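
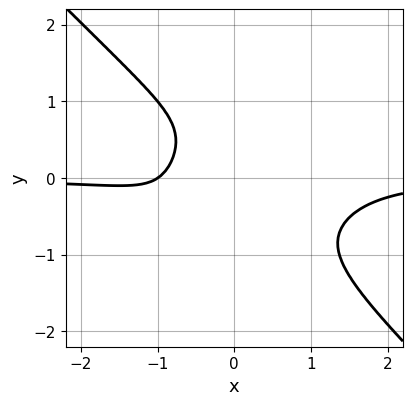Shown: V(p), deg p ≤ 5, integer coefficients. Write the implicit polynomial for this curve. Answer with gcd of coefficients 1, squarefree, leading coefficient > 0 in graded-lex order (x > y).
3*x^3*y + 3*y^4 + 2*x + 2

First, degree: no degree-3 curve has this shape, so deg p = 4.
Next, checking where it meets the axes: the curve avoids every integer y-axis point in the box; it crosses the x-axis at the gridline x = -1.
Finally, together with the visible shape, these determine p as stated.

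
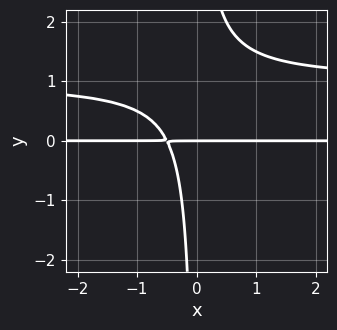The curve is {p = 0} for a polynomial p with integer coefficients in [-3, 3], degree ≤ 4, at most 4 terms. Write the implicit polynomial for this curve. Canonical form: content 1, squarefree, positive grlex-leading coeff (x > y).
deg p = 3. A generic line meets the curve in up to 3 points.
Observable constraints: the visible x-axis segment lies entirely on the curve; it meets the y-axis at y = 0 (among the integer gridlines).
Together with the visible shape, these determine p as stated.

2*x*y^2 - 2*x*y - y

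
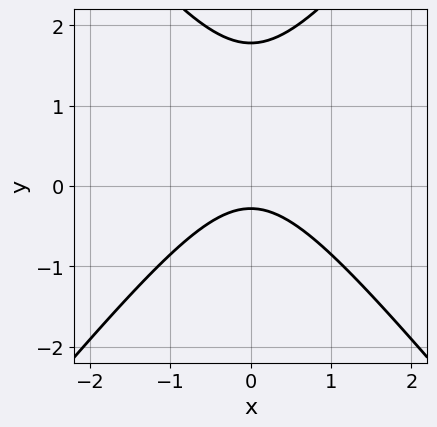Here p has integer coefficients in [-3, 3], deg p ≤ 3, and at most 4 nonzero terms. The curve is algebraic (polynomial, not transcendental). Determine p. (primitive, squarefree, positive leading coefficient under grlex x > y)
3*x^2 - 2*y^2 + 3*y + 1

First, the degree is 2 — the shape is more complex than any degree-1 curve.
Then, symmetries: it's symmetric under x → −x, forcing even powers of x.
Then, checking where it meets the axes: it misses every integer gridline on the x-axis.
Finally, fitting integer coefficients to these (and the overall shape) gives p.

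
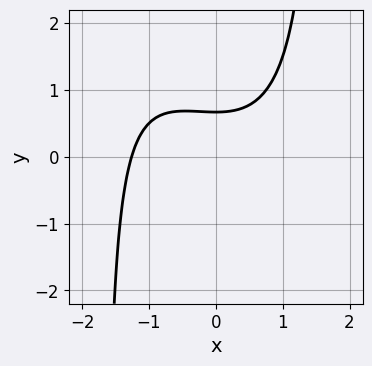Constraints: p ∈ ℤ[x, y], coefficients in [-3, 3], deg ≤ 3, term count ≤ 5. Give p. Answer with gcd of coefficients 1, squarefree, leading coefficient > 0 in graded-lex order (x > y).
x^3 + x^2*y - 3*y + 2

1. deg p = 3.
2. The integer polynomial consistent with all of this is the stated p.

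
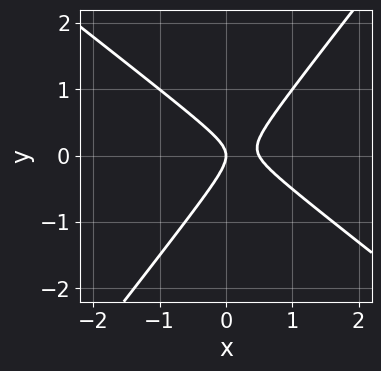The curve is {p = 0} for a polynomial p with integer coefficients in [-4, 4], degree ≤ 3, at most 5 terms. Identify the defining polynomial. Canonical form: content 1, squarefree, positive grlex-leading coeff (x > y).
First, deg p = 2.
Then, reading off the gridlines: it crosses the x-axis at the gridline x = 0; one y-axis crossing is at y = 0.
Finally, solving for integer coefficients yields p as stated.

2*x^2 + x*y - 2*y^2 - x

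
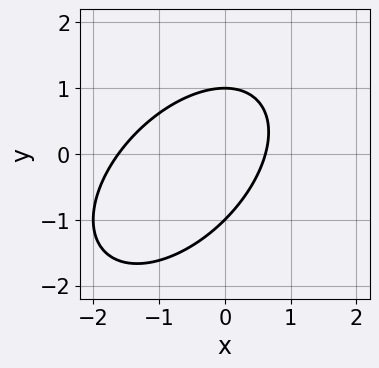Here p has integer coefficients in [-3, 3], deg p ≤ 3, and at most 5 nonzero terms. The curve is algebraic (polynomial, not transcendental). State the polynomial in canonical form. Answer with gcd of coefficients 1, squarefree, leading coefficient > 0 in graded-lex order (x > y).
x^2 - x*y + y^2 + x - 1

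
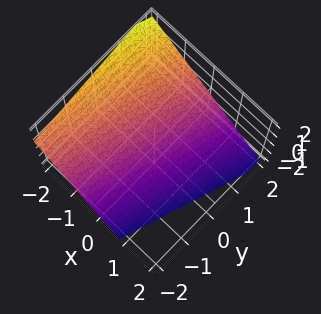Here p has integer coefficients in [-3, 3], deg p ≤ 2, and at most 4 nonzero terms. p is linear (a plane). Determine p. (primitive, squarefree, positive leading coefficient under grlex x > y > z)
(a) Degree: the surface is flat (a plane), so deg p = 1.
(b) Checking where it meets the axes: one y-axis crossing is at y = 2.
(c) Fitting integer coefficients to these (and the overall shape) gives p.

3*x - y + 3*z + 2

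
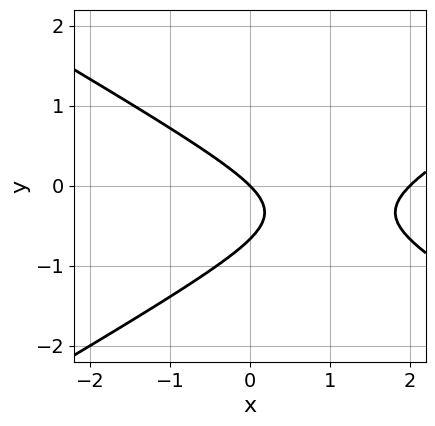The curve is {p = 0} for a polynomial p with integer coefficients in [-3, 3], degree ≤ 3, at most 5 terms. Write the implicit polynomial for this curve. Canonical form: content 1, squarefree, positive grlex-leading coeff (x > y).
Degree: no degree-1 curve has this shape, so deg p = 2.
From the visible intercepts: the x-axis gridline crossings are at x ∈ {0, 2}; one y-axis crossing is at y = 0.
Assembling these constraints gives the stated polynomial.

x^2 - 3*y^2 - 2*x - 2*y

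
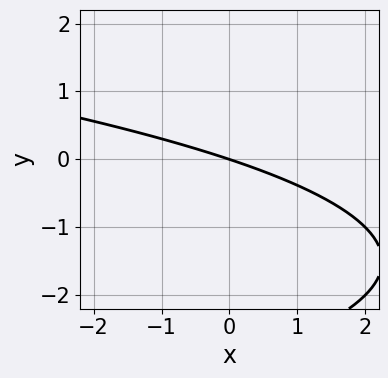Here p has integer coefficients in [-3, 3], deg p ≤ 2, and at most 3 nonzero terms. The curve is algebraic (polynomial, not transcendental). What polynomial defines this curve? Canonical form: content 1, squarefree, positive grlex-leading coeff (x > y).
(a) Degree: no degree-1 curve has this shape, so deg p = 2.
(b) Against the integer gridlines: one y-axis crossing is at y = 0; one x-axis crossing is at x = 0.
(c) Fitting integer coefficients to these (and the overall shape) gives p.

y^2 + x + 3*y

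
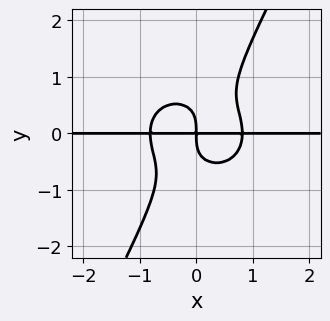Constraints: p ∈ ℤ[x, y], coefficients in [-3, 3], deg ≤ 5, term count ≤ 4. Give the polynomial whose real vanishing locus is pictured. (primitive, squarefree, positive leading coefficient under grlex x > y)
First, degree: the shape is more complex than any degree-3 curve, so deg p = 4.
Then, checking where it meets the axes: the visible x-axis segment lies entirely on the curve.
Finally, matching integer coefficients to the picture gives p.

3*x^3*y + 3*x*y^3 - 2*y^4 - 2*x*y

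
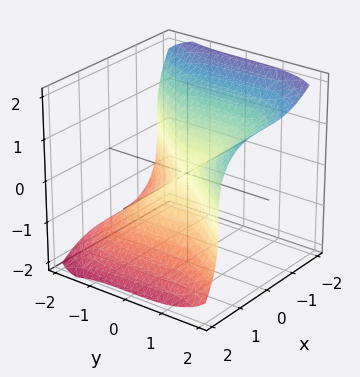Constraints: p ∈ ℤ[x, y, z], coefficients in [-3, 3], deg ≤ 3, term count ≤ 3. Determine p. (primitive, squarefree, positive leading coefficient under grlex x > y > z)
2*x^3 - y^3 + 2*z^3

(a) deg p = 3. The shape is more complex than any degree-2 surface.
(b) Checking where it meets the axes: one x-axis crossing is at x = 0; it meets the y-axis at y = 0 (among the integer gridlines); one z-axis crossing is at z = 0.
(c) Together with the visible shape, these determine p as stated.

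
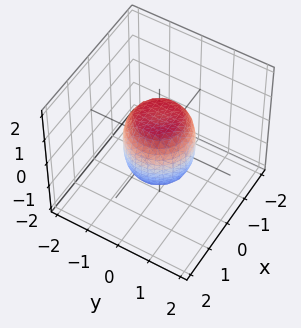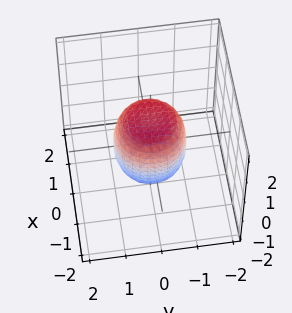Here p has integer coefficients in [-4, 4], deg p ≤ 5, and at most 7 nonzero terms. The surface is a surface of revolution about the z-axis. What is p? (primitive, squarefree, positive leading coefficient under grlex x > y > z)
1. Degree: no degree-3 surface has this shape, so deg p = 4.
2. By symmetry, the surface is invariant under rotation about z: p = q(x² + y², z).
3. Checking where it meets the axes: the x-axis gridline crossings are at x ∈ {-1, 1}; among the integer gridlines, it crosses the y-axis at y ∈ {-1, 1}; a circular section at z = 1 has radius between 0 and 1.
4. These observations pin down the coefficients. Check: (0, 0, 1) on the z-axis lies on the surface, and p(0, 0, 1) = 0. ✓

2*x^4 + 4*x^2*y^2 + 2*y^4 - x^2 - y^2 + z^2 - 1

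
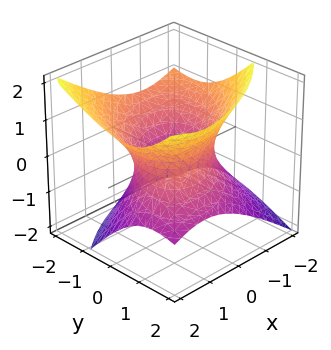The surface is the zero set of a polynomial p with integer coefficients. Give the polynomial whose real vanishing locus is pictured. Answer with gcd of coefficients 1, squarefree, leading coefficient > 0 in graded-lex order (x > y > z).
1. deg p = 2. A generic line meets the surface in up to 2 points.
2. Against the integer gridlines: the surface avoids every integer z-axis point in the box.
3. Matching integer coefficients to the picture gives p.

2*x^2 - 2*x*y + 2*y^2 + 2*y*z - 3*z^2 - 3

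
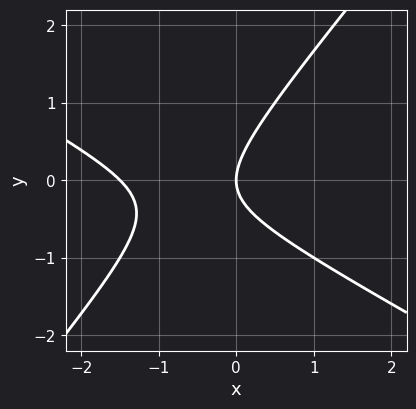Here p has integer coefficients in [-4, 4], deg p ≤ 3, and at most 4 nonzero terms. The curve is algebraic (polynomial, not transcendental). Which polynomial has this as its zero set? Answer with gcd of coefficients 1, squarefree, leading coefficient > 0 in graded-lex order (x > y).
2*x^2 + 2*x*y - 3*y^2 + 3*x

First, the degree is 2 — the shape is more complex than any degree-1 curve.
Next, reading off the gridlines: one x-axis crossing is at x = 0; one y-axis crossing is at y = 0.
Finally, the integer polynomial consistent with all of this is the stated p.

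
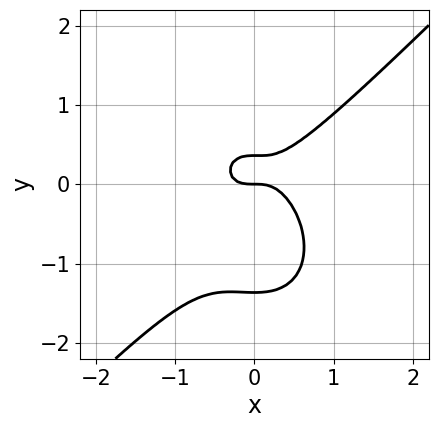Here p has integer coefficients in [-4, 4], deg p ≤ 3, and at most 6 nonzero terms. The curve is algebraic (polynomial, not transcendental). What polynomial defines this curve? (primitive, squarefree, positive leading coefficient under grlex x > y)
(a) deg p = 3.
(b) From the axis intercepts and sections: one y-axis crossing is at y = 0; it crosses the x-axis at the gridline x = 0.
(c) Solving for integer coefficients yields p as stated.

3*x^3 - x^2*y - 2*y^3 - 2*y^2 + y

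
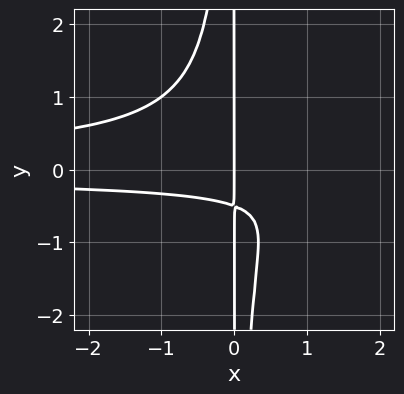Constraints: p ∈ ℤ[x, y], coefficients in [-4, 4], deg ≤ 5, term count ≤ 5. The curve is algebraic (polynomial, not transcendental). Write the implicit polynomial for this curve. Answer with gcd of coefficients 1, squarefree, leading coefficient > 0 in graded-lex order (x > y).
3*x^2*y^2 + 2*x*y + x

1. The degree is 4 — a generic line meets the curve in up to 4 points.
2. Observable constraints: every point of the y-axis in the box is on the curve; it meets the x-axis at x = 0 (among the integer gridlines).
3. Putting this together gives p.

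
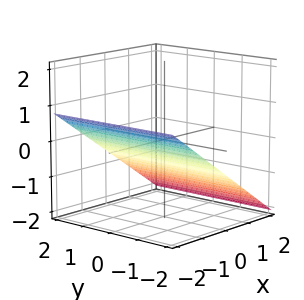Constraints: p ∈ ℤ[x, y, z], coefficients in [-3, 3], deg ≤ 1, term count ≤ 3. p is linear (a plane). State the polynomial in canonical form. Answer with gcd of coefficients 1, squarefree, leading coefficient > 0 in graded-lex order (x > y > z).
1. Degree: the surface is flat (a plane), so deg p = 1.
2. Reading off the gridlines: one x-axis crossing is at x = -1; the surface avoids every integer y-axis point in the box.
3. Solving for integer coefficients yields p as stated.

2*x + 3*z + 2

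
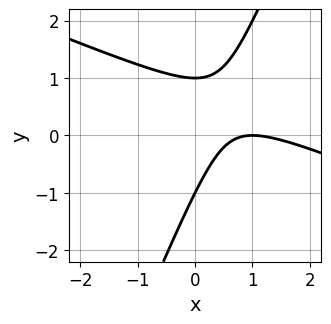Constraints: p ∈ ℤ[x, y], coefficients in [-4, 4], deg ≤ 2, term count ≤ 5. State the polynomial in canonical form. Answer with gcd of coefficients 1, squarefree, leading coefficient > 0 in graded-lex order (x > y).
x^2 + 2*x*y - y^2 - 2*x + 1

First, degree: the shape is more complex than any degree-1 curve, so deg p = 2.
Next, against the integer gridlines: among the integer gridlines, it crosses the y-axis at y ∈ {-1, 1}; it crosses the x-axis at the gridline x = 1.
Finally, solving for integer coefficients yields p as stated.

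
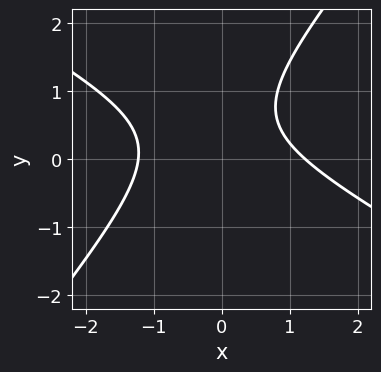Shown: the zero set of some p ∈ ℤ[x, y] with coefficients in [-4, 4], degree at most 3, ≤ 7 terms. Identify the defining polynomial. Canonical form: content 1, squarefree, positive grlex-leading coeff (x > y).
First, the degree is 2 — no degree-1 curve has this shape.
Next, from the axis intercepts and sections: it misses every integer gridline on the y-axis.
Finally, matching integer coefficients to the picture gives p.

2*x^2 + 2*x*y - 3*y^2 + 3*y - 3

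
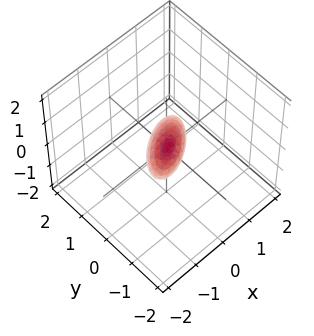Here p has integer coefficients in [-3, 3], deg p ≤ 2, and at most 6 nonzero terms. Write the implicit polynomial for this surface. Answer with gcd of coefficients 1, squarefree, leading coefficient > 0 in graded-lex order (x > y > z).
deg p = 2. A generic line meets the surface in up to 2 points.
The integer polynomial consistent with all of this is the stated p.

2*x^2 - 3*x*y + 3*y^2 + 2*y*z + 2*z^2 - 1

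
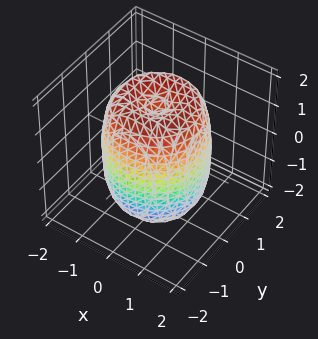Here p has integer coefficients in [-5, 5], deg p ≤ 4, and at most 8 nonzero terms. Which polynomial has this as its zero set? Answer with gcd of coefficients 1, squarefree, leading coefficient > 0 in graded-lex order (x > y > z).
2*x^4 + 4*x^2*y^2 + 2*y^4 - 3*x^2 - 3*y^2 + z^2 - 2

1. Degree: the shape is more complex than any degree-3 surface, so deg p = 4.
2. Symmetry: the z-axis is an axis of rotation, so x and y enter only as x² + y².
3. From the axis intercepts and sections: a circular section at z = -1 has radius between 1 and 2.
4. Putting this together gives p.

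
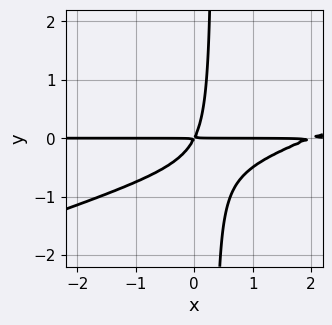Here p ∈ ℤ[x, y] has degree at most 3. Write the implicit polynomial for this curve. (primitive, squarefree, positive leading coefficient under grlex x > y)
x^2*y - 3*x*y^2 - 2*x*y + y^2

First, the degree is 3 — no degree-2 curve has this shape.
Then, reading off the gridlines: the visible x-axis segment lies entirely on the curve.
Finally, matching integer coefficients to the picture gives p.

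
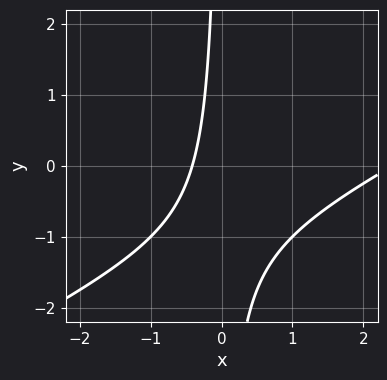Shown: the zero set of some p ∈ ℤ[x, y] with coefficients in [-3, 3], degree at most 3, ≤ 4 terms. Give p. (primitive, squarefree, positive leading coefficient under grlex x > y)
x^2 - 2*x*y - 2*x - 1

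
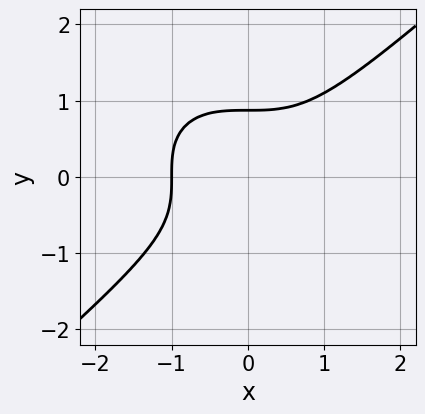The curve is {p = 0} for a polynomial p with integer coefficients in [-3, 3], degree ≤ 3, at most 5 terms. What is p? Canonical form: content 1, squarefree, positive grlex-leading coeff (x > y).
2*x^3 - 3*y^3 + 2

The degree is 3 — no degree-2 curve has this shape.
Reading off the gridlines: one x-axis crossing is at x = -1.
Fitting integer coefficients to these (and the overall shape) gives p.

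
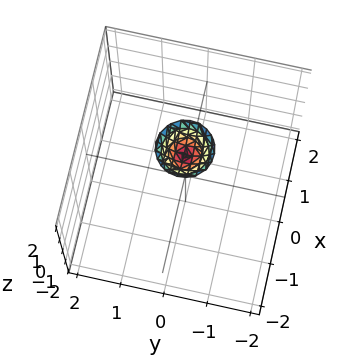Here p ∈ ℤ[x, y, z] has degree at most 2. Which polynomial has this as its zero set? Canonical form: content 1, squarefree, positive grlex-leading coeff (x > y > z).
3*x^2 + 3*y^2 - 2*z + 3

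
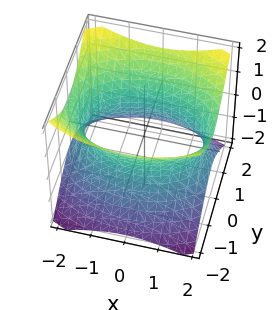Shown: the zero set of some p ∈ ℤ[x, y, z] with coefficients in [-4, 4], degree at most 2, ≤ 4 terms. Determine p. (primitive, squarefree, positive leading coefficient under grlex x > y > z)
x^2 + 2*y^2 - 2*z^2 - 3

First, the degree is 2 — an hourglass — one-sheet hyperboloid; a quadric.
Next, symmetries: the x ↦ −x reflection is a symmetry, so x appears only in even powers; it's symmetric under z → −z, forcing even powers of z; the y ↦ −y reflection is a symmetry, so y appears only in even powers.
Then, checking where it meets the axes: no z-intercept at any integer in the box.
Finally, matching integer coefficients to the picture gives p.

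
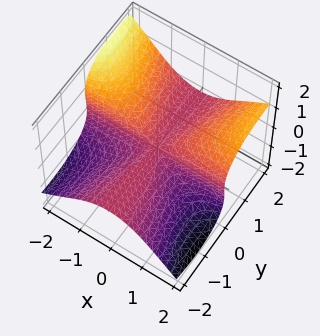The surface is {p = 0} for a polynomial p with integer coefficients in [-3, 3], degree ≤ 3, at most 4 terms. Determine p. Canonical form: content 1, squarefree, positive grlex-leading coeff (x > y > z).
1. Degree: the shape is more complex than any degree-2 surface, so deg p = 3.
2. Checking where it meets the axes: every point of the y-axis in the box is on the surface; every point of the x-axis in the box is on the surface; one z-axis crossing is at z = 0.
3. Putting this together gives p.

2*x^2*y - x*z^2 - 2*y^2*z - 2*z^3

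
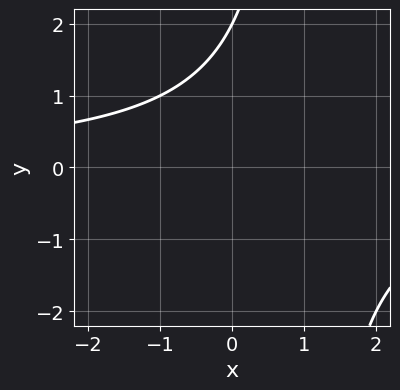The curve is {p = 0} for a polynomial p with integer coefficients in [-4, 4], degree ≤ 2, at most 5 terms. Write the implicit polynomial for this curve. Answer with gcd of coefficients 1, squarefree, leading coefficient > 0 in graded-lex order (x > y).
x*y - y + 2

First, the degree is 2 — no degree-1 curve has this shape.
Next, against the integer gridlines: no x-intercept at any integer in the box; it crosses the y-axis at the gridline y = 2.
Finally, matching integer coefficients to the picture gives p.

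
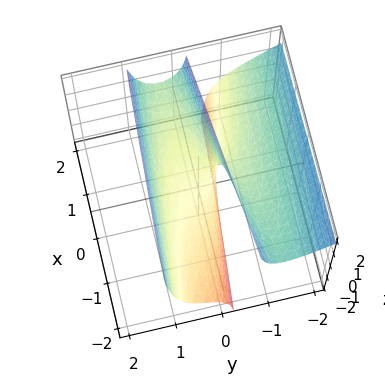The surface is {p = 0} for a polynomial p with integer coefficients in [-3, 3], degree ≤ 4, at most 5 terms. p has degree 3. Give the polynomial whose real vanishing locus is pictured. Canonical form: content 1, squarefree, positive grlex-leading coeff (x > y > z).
3*y^3 + 3*y^2*z - 3*y*z + x - 2*z

1. deg p = 3. No degree-2 surface has this shape.
2. Observable constraints: it crosses the y-axis at the gridline y = 0; one x-axis crossing is at x = 0; one z-axis crossing is at z = 0.
3. Putting this together gives p.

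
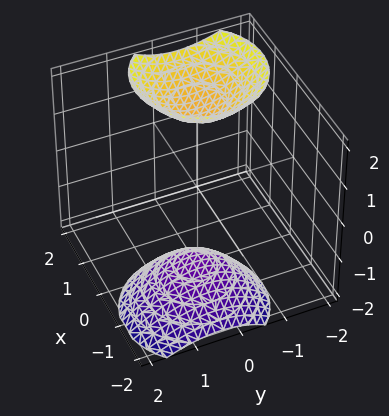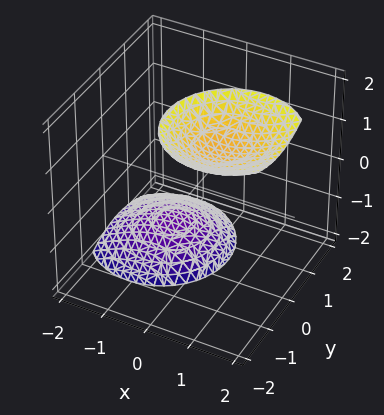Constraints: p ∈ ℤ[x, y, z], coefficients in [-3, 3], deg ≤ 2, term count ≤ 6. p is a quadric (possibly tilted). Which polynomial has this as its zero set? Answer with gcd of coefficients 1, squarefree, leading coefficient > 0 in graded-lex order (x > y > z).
2*x^2 - 2*x*z + 2*y^2 + y*z - z^2 + 3

(a) There are 2 components. Treating them together as one polynomial.
(b) deg p = 2. No degree-1 surface has this shape.
(c) Checking where it meets the axes: it misses every integer gridline on the x-axis; no y-intercept at any integer in the box.
(d) Fitting integer coefficients to these (and the overall shape) gives p.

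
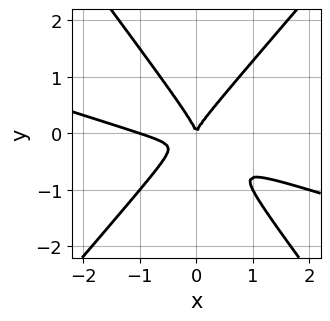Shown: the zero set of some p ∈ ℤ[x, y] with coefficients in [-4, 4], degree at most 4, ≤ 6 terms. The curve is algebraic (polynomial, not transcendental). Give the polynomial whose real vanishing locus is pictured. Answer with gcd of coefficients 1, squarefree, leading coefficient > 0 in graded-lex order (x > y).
x^3 + 3*x^2*y - x*y^2 - 2*y^3 + x^2

The degree is 3 — a generic line meets the curve in up to 3 points.
From the axis intercepts and sections: it crosses the y-axis at the gridline y = 0; the x-axis gridline crossings are at x ∈ {-1, 0}.
Together with the visible shape, these determine p as stated.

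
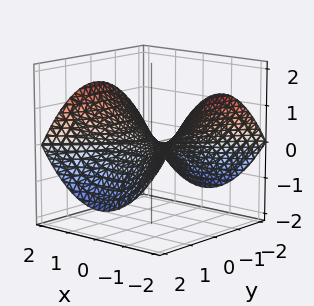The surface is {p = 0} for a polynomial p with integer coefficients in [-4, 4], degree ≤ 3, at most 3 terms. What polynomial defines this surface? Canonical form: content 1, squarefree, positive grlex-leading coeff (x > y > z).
Degree: a saddle surface; a quadric, so deg p = 2.
Symmetries: it's symmetric under y → −y, forcing even powers of y; it's symmetric under x → −x, forcing even powers of x.
From the axis intercepts and sections: it crosses the x-axis at the gridline x = 0; it meets the z-axis at z = 0 (among the integer gridlines); it crosses the y-axis at the gridline y = 0.
These observations pin down the coefficients.

x^2 - y^2 - 3*z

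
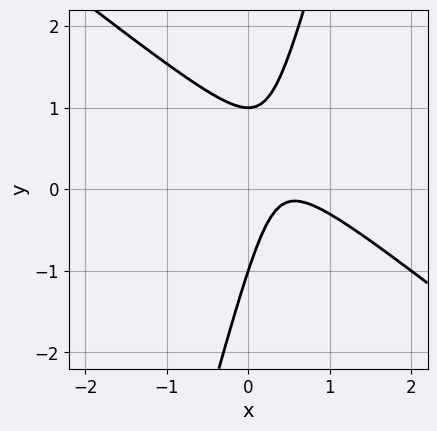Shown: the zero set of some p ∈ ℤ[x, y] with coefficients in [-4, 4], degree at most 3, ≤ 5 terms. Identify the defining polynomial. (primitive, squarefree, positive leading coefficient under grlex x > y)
3*x^2 + 3*x*y - y^2 - 3*x + 1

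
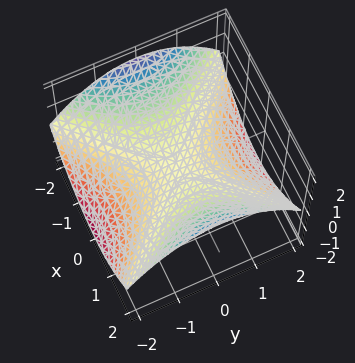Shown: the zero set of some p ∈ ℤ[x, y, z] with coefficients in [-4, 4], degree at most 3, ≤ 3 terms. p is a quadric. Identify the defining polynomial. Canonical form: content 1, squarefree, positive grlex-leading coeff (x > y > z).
(a) Degree: a hyperbolic paraboloid; a quadric, so deg p = 2.
(b) Symmetries: it's symmetric under x → −x, forcing even powers of x; the y ↦ −y reflection is a symmetry, so y appears only in even powers.
(c) Checking where it meets the axes: it crosses the y-axis at the gridline y = 0; it crosses the x-axis at the gridline x = 0.
(d) Assembling these constraints gives the stated polynomial.

x^2 - y^2 - 3*z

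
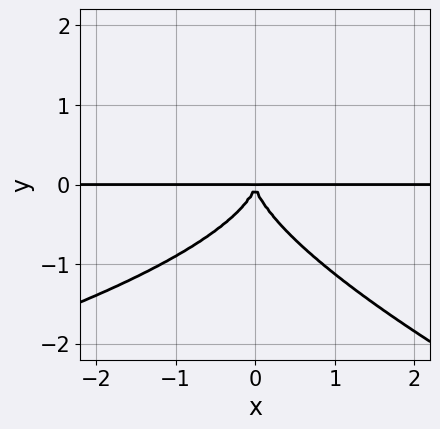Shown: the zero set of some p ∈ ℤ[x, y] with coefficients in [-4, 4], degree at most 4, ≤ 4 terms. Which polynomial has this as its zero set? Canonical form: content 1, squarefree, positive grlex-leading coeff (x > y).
First, degree: a generic line meets the curve in up to 4 points, so deg p = 4.
Next, observable constraints: the visible x-axis segment lies entirely on the curve.
Finally, the integer polynomial consistent with all of this is the stated p.

x*y^3 + 3*y^4 + 3*x^2*y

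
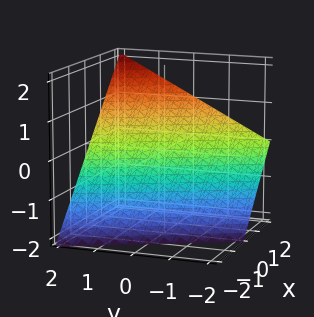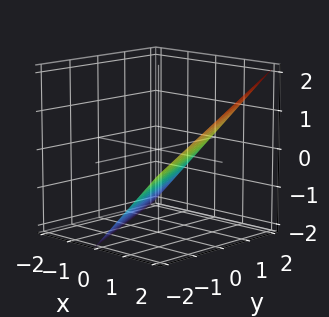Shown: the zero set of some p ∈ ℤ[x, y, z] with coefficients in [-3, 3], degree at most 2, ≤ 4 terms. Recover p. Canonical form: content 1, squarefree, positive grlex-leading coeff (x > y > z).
2*x + y - 2*z - 2

The degree is 1 — every cross-section is a straight line — this is a plane.
From the axis intercepts and sections: it crosses the y-axis at the gridline y = 2; one x-axis crossing is at x = 1; one z-axis crossing is at z = -1.
These observations pin down the coefficients.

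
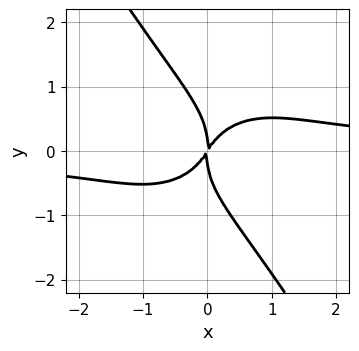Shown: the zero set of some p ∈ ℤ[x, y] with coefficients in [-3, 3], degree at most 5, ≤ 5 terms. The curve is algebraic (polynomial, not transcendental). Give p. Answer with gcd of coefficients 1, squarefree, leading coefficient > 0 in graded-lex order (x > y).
1. The degree is 4 — no degree-3 curve has this shape.
2. From the visible intercepts: it meets the x-axis at x = 0 (among the integer gridlines); it crosses the y-axis at the gridline y = 0.
3. Together with the visible shape, these determine p as stated.

3*x^3*y + 2*x*y^3 + 2*y^4 - 3*x^2 + 2*x*y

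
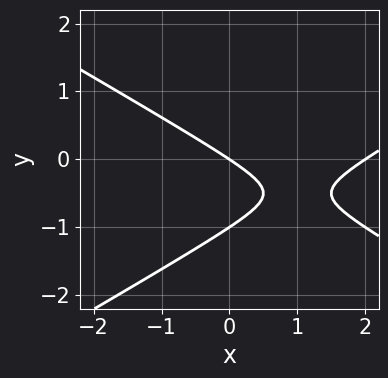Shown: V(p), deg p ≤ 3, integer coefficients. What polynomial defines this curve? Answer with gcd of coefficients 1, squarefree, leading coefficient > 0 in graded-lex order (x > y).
1. The degree is 2 — a generic line meets the curve in up to 2 points.
2. Checking where it meets the axes: among the integer gridlines, it crosses the x-axis at x ∈ {0, 2}; among the integer gridlines, it crosses the y-axis at y ∈ {-1, 0}.
3. Assembling these constraints gives the stated polynomial.

x^2 - 3*y^2 - 2*x - 3*y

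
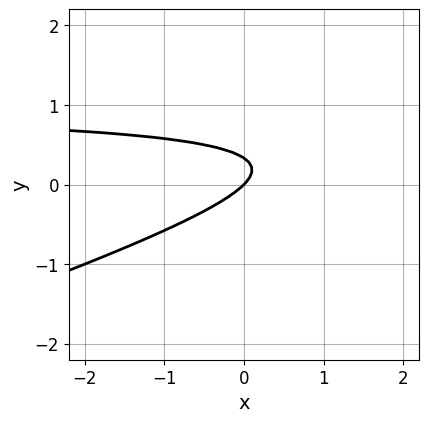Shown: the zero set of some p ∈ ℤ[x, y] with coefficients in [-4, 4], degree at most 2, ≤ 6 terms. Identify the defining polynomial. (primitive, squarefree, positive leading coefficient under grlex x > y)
x*y - 3*y^2 - x + y

1. Degree: no degree-1 curve has this shape, so deg p = 2.
2. From the axis intercepts and sections: it meets the x-axis at x = 0 (among the integer gridlines); it crosses the y-axis at the gridline y = 0.
3. Fitting integer coefficients to these (and the overall shape) gives p.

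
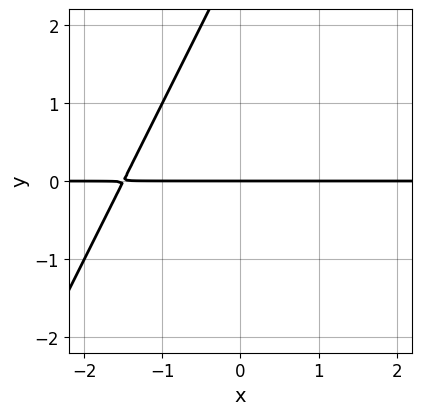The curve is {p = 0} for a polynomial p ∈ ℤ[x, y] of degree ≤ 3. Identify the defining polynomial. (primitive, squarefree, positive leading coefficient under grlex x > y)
2*x*y - y^2 + 3*y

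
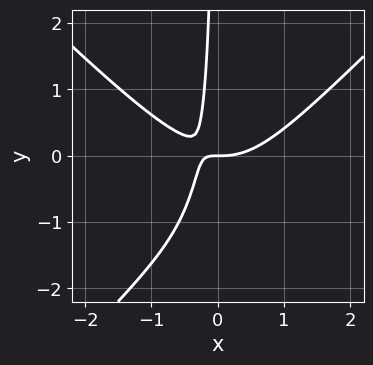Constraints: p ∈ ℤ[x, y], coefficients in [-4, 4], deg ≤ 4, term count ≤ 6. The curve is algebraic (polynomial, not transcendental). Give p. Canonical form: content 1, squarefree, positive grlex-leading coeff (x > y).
1. The degree is 3 — the shape is more complex than any degree-2 curve.
2. From the visible intercepts: it meets the x-axis at x = 0 (among the integer gridlines); one y-axis crossing is at y = 0.
3. Putting this together gives p.

2*x^3 - 2*x*y^2 - 3*x*y - y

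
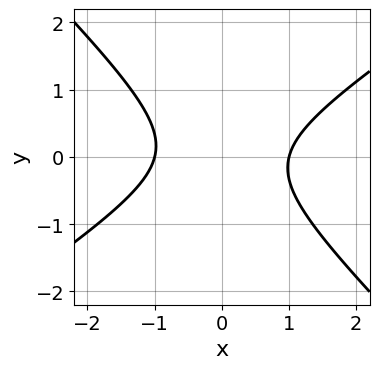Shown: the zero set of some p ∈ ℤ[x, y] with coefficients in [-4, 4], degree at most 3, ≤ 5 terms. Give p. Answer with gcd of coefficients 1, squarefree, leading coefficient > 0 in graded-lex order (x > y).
2*x^2 - x*y - 3*y^2 - 2

(a) deg p = 2.
(b) Against the integer gridlines: no y-intercept at any integer in the box; the x-axis gridline crossings are at x ∈ {-1, 1}.
(c) Together with the visible shape, these determine p as stated.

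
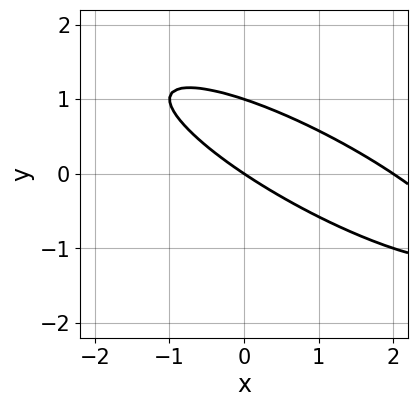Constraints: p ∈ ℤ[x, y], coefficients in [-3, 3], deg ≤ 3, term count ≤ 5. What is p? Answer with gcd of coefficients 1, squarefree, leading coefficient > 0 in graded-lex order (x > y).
x^2 + 3*x*y + 3*y^2 - 2*x - 3*y

The degree is 2 — no degree-1 curve has this shape.
Checking where it meets the axes: the y-axis gridline crossings are at y ∈ {0, 1}; among the integer gridlines, it crosses the x-axis at x ∈ {0, 2}.
Fitting integer coefficients to these (and the overall shape) gives p.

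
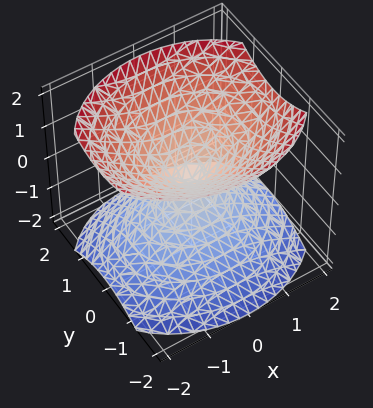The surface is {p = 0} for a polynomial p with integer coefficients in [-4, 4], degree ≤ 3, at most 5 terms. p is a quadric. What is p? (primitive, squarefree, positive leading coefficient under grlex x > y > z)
(a) The picture has 2 separate pieces. They look like related sheets of one shape, so recover p as a whole.
(b) deg p = 2. A double cone through the origin; a quadric.
(c) Symmetries: it's symmetric under z → −z, forcing even powers of z; the y ↦ −y reflection is a symmetry, so y appears only in even powers; the x ↦ −x reflection is a symmetry, so x appears only in even powers.
(d) From the axis intercepts and sections: it meets the x-axis at x = 0 (among the integer gridlines); it crosses the z-axis at the gridline z = 0; it crosses the y-axis at the gridline y = 0.
(e) Matching integer coefficients to the picture gives p.

2*x^2 + 3*y^2 - 3*z^2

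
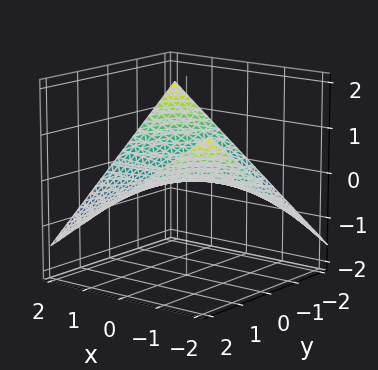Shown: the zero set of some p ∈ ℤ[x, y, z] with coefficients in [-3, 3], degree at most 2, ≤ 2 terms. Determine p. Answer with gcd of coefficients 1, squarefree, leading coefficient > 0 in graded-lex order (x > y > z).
x*y + 3*z

First, deg p = 2. A hyperbolic paraboloid; a quadric.
Next, from the axis intercepts and sections: one z-axis crossing is at z = 0; every point of the x-axis in the box is on the surface; the visible y-axis segment lies entirely on the surface.
Finally, putting this together gives p.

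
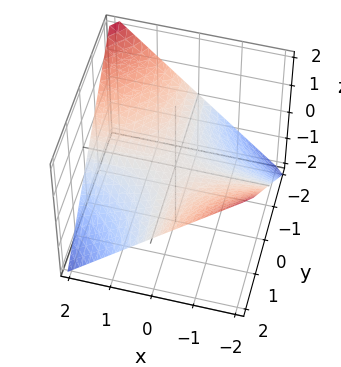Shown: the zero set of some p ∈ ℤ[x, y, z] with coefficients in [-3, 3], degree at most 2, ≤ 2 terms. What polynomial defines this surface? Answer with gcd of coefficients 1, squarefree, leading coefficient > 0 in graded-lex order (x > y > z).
Degree: a saddle surface; a quadric, so deg p = 2.
From the visible intercepts: every point of the x-axis in the box is on the surface; the visible y-axis segment lies entirely on the surface.
Matching integer coefficients to the picture gives p.

x*y + 2*z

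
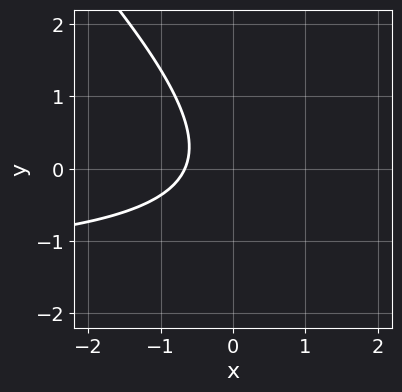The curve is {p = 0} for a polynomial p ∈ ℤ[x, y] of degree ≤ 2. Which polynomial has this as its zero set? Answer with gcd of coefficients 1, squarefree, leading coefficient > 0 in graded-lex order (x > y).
2*x*y + 2*y^2 + 3*x + 2

(a) The degree is 2 — a generic line meets the curve in up to 2 points.
(b) From the visible intercepts: the curve avoids every integer y-axis point in the box.
(c) These observations pin down the coefficients.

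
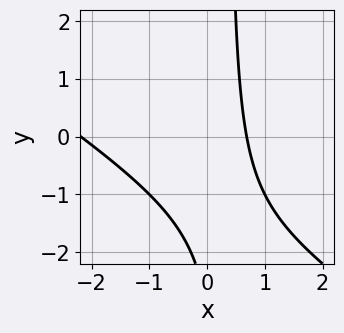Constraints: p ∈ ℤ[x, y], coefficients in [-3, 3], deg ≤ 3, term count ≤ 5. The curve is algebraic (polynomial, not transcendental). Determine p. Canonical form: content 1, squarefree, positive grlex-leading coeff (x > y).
deg p = 2. A generic line meets the curve in up to 2 points.
From the visible intercepts: the curve avoids every integer y-axis point in the box.
Solving for integer coefficients yields p as stated.

2*x^2 + 3*x*y + 3*x - y - 3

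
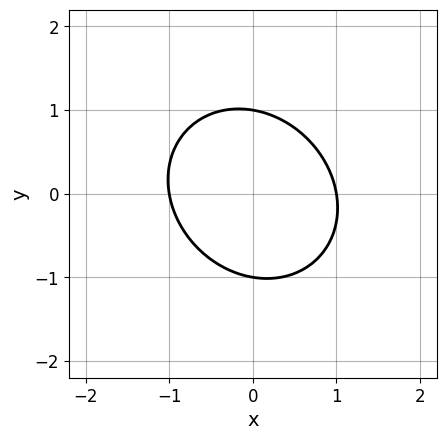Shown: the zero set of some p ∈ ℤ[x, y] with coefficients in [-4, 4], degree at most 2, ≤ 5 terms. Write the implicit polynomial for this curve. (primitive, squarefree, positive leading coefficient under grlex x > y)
1. Degree: no degree-1 curve has this shape, so deg p = 2.
2. Checking where it meets the axes: the y-axis gridline crossings are at y ∈ {-1, 1}; among the integer gridlines, it crosses the x-axis at x ∈ {-1, 1}.
3. Together with the visible shape, these determine p as stated.

3*x^2 + x*y + 3*y^2 - 3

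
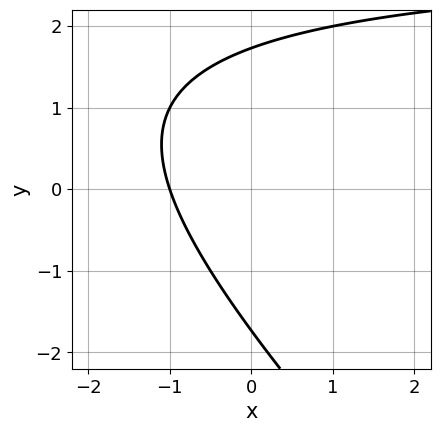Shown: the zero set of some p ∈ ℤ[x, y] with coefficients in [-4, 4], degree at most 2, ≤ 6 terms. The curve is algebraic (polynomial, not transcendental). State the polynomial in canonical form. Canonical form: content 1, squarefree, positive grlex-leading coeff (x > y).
First, degree: no degree-1 curve has this shape, so deg p = 2.
Then, checking where it meets the axes: one x-axis crossing is at x = -1.
Finally, together with the visible shape, these determine p as stated.

x*y + y^2 - 3*x - 3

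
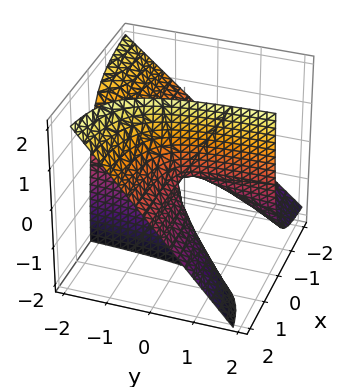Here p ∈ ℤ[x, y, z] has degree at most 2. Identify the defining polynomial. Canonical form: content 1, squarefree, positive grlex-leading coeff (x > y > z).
(a) deg p = 2. A generic line meets the surface in up to 2 points.
(b) Observable constraints: one z-axis crossing is at z = 0; the visible y-axis segment lies entirely on the surface.
(c) The integer polynomial consistent with all of this is the stated p. Check: (-1, 0, 0) on the x-axis lies on the surface, and p(-1, 0, 0) = 0. ✓

3*x*y + 3*x*z - z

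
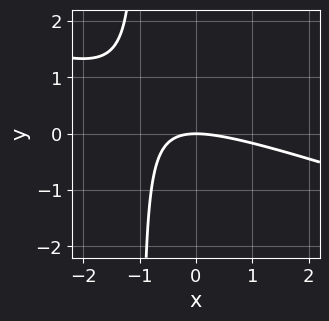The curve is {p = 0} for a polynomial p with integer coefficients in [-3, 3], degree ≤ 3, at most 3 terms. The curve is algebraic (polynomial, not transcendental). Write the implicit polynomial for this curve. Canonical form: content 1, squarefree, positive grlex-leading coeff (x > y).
x^2 + 3*x*y + 3*y

(a) Degree: the shape is more complex than any degree-1 curve, so deg p = 2.
(b) Observable constraints: it meets the x-axis at x = 0 (among the integer gridlines); it crosses the y-axis at the gridline y = 0.
(c) The integer polynomial consistent with all of this is the stated p.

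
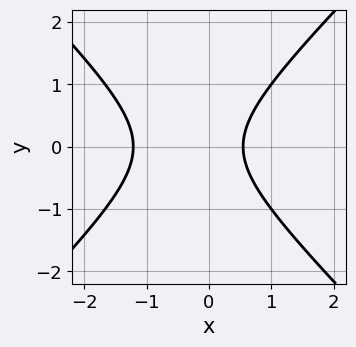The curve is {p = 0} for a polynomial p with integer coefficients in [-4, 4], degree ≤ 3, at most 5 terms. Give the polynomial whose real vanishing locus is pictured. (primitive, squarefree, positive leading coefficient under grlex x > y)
deg p = 2.
Symmetries: the y ↦ −y reflection is a symmetry, so y appears only in even powers.
From the axis intercepts and sections: it misses every integer gridline on the y-axis.
Putting this together gives p.

3*x^2 - 3*y^2 + 2*x - 2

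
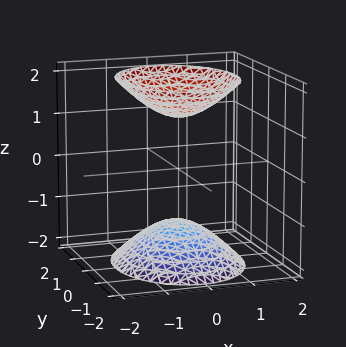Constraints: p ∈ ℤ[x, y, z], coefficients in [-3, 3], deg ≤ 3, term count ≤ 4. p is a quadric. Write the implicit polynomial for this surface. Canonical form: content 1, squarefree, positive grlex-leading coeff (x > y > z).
1. I count 2 distinct pieces. They look like related sheets of one shape, so recover p as a whole.
2. The degree is 2 — two sheets facing apart; a quadric.
3. Symmetries: it's symmetric under z → −z, forcing even powers of z; mirror symmetry y ↦ −y ⇒ only even powers of y; the x ↦ −x reflection is a symmetry, so x appears only in even powers.
4. Reading off the gridlines: it misses every integer gridline on the y-axis; it misses every integer gridline on the x-axis.
5. Together with the visible shape, these determine p as stated.

3*x^2 + 2*y^2 - 2*z^2 + 3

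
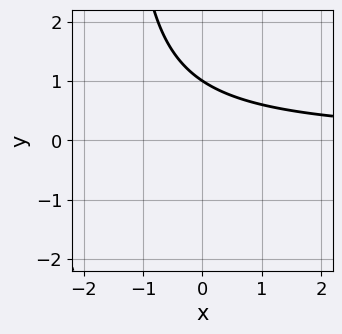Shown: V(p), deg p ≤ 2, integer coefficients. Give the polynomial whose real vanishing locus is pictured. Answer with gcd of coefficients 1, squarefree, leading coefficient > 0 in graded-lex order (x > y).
(a) Degree: the shape is more complex than any degree-1 curve, so deg p = 2.
(b) Observable constraints: it misses every integer gridline on the x-axis; it crosses the y-axis at the gridline y = 1.
(c) Together with the visible shape, these determine p as stated.

2*x*y + 3*y - 3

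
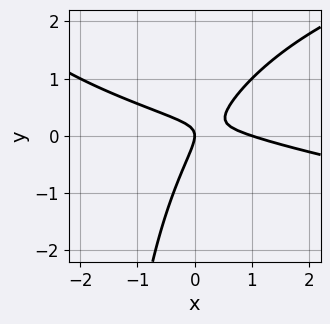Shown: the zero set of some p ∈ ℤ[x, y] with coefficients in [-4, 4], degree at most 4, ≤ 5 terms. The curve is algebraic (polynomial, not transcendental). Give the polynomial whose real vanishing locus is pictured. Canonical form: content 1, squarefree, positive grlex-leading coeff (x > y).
(a) deg p = 3. No degree-2 curve has this shape.
(b) Against the integer gridlines: it crosses the y-axis at the gridline y = 0; the x-axis gridline crossings are at x ∈ {0, 1}.
(c) Fitting integer coefficients to these (and the overall shape) gives p.

x*y^2 - x^2 - 3*x*y + 2*y^2 + x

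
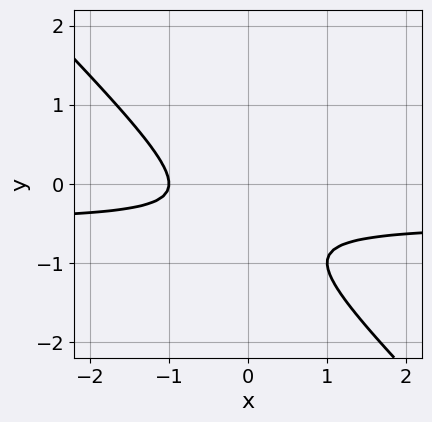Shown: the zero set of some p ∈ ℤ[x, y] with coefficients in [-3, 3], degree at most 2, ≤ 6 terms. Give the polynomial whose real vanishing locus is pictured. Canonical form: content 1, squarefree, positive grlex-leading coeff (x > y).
2*x*y + 2*y^2 + x + 2*y + 1

First, degree: the shape is more complex than any degree-1 curve, so deg p = 2.
Next, observable constraints: it meets the x-axis at x = -1 (among the integer gridlines); the curve avoids every integer y-axis point in the box.
Finally, assembling these constraints gives the stated polynomial.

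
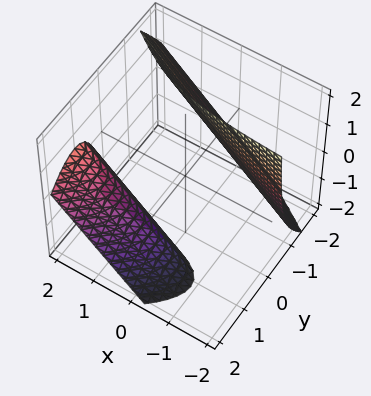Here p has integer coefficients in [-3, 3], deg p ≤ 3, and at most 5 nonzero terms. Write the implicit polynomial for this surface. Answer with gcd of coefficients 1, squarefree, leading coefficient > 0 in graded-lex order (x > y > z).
y^3 - 3*x*y + 3*y*z + 3

There are 2 components. They look like related sheets of one shape, so recover p as a whole.
Degree: no degree-2 surface has this shape, so deg p = 3.
From the axis intercepts and sections: it misses every integer gridline on the x-axis; no z-intercept at any integer in the box.
Putting this together gives p.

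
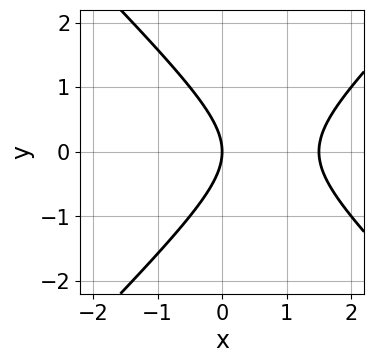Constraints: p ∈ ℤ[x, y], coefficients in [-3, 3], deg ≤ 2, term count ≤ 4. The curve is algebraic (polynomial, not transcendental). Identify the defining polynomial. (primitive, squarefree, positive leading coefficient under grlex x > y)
2*x^2 - 2*y^2 - 3*x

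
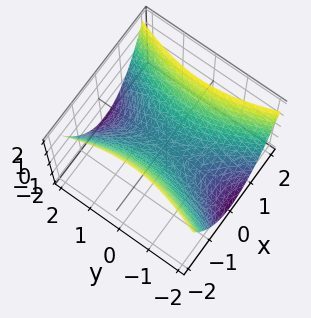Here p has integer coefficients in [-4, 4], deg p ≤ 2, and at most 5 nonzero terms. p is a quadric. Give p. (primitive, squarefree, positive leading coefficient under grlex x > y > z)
3*x^2 - y^2 - 3*z

First, degree: a hyperbolic paraboloid; a quadric, so deg p = 2.
Next, symmetries: it's symmetric under y → −y, forcing even powers of y; mirror symmetry x ↦ −x ⇒ only even powers of x.
Then, against the integer gridlines: it meets the z-axis at z = 0 (among the integer gridlines); one y-axis crossing is at y = 0; one x-axis crossing is at x = 0.
Finally, assembling these constraints gives the stated polynomial.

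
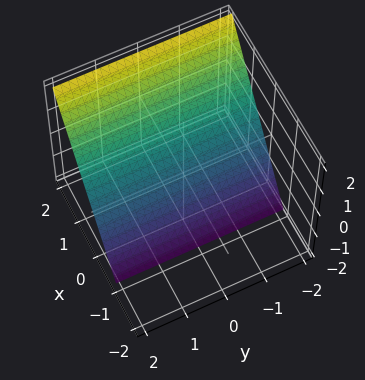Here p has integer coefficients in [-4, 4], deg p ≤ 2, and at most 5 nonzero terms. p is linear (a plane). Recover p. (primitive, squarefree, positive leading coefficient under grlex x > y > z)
First, deg p = 1.
Then, reading off the gridlines: it crosses the z-axis at the gridline z = -1; the surface avoids every integer y-axis point in the box.
Finally, these observations pin down the coefficients.

3*x - 2*z - 2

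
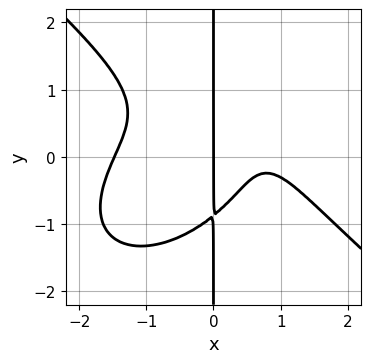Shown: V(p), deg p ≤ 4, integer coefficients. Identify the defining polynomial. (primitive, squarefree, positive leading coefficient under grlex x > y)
Degree: the shape is more complex than any degree-3 curve, so deg p = 4.
Against the integer gridlines: the visible y-axis segment lies entirely on the curve; it crosses the x-axis at the gridline x = 0.
Matching integer coefficients to the picture gives p.

2*x^4 + 3*x*y^3 + 3*x^2*y - 3*x^2 + 2*x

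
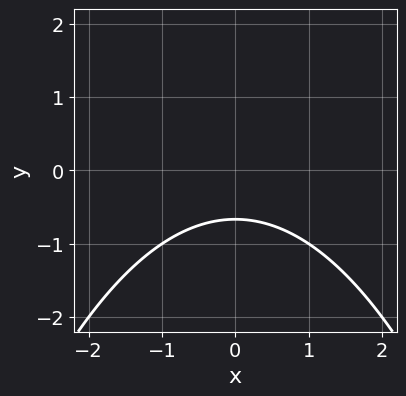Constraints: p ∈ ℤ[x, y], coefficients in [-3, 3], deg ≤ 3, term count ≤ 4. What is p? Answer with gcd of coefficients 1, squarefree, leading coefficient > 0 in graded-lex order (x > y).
x^2 + 3*y + 2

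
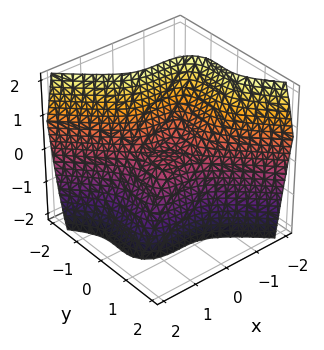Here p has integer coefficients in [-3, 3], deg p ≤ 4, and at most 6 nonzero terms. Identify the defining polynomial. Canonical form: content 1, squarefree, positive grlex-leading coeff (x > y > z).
First, degree: a generic line meets the surface in up to 3 points, so deg p = 3.
Then, against the integer gridlines: one y-axis crossing is at y = 0; it crosses the x-axis at the gridline x = 0; one z-axis crossing is at z = 0.
Finally, putting this together gives p.

2*x^3 + x^2*z + x*y^2 + 3*y^3 + z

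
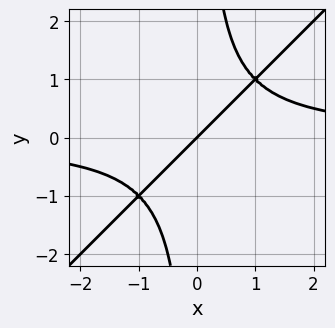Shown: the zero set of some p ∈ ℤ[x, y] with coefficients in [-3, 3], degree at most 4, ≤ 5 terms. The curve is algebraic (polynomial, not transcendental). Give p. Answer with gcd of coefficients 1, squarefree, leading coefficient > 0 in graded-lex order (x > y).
Degree: a generic line meets the curve in up to 3 points, so deg p = 3.
Against the integer gridlines: it meets the x-axis at x = 0 (among the integer gridlines); it crosses the y-axis at the gridline y = 0.
Matching integer coefficients to the picture gives p.

x^2*y - x*y^2 - x + y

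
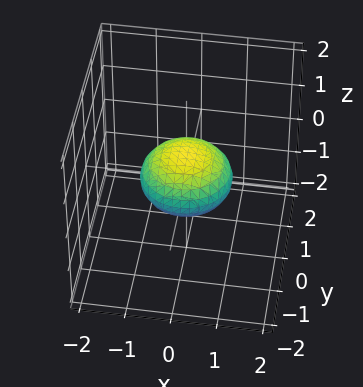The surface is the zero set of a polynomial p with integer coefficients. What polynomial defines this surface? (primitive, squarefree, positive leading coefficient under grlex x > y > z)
x^2 + y^2 + 2*z^2 - 1

First, deg p = 2. The shape is more complex than any degree-1 surface.
Then, by symmetry, the surface is invariant under rotation about z: p = q(x² + y², z).
Next, from the visible intercepts: among the integer gridlines, it crosses the y-axis at y ∈ {-1, 1}; the x-axis gridline crossings are at x ∈ {-1, 1}.
Finally, solving for integer coefficients yields p as stated.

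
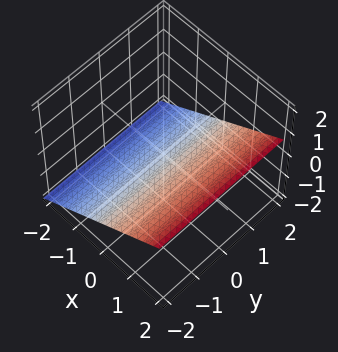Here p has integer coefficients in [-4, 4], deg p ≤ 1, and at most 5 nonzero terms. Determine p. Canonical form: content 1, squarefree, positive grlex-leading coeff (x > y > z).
2*x - 3*z - 2

First, the degree is 1 — every cross-section is a straight line — this is a plane.
Then, against the integer gridlines: the surface avoids every integer y-axis point in the box; it crosses the x-axis at the gridline x = 1.
Finally, these observations pin down the coefficients.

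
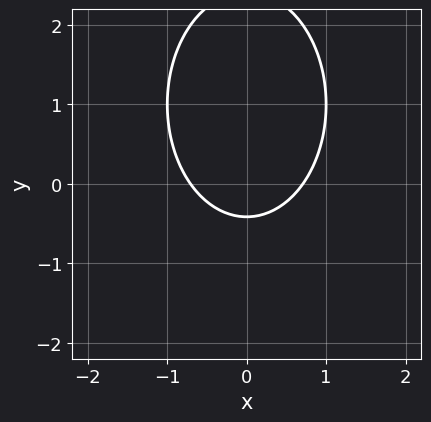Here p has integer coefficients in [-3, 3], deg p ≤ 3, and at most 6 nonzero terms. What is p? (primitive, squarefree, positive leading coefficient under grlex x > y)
(a) deg p = 2. A generic line meets the curve in up to 2 points.
(b) Symmetries: mirror symmetry x ↦ −x ⇒ only even powers of x.
(c) Together with the visible shape, these determine p as stated.

2*x^2 + y^2 - 2*y - 1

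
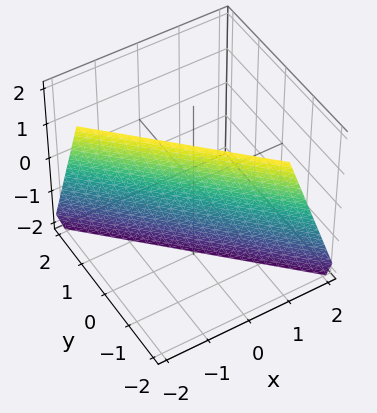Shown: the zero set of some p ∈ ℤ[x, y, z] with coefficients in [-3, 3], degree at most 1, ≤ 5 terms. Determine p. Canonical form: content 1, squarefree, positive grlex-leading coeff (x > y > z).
3*x + 3*y + z + 2

(a) deg p = 1. The surface is flat (a plane).
(b) Observable constraints: it crosses the z-axis at the gridline z = -2.
(c) Matching integer coefficients to the picture gives p.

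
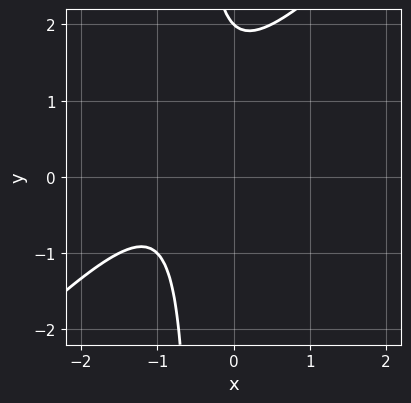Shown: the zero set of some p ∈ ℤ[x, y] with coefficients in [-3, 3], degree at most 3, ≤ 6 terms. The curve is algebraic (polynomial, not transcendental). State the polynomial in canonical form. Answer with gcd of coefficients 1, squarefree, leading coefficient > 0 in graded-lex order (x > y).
Degree: no degree-1 curve has this shape, so deg p = 2.
Checking where it meets the axes: it meets the y-axis at y = 2 (among the integer gridlines); it misses every integer gridline on the x-axis.
Fitting integer coefficients to these (and the overall shape) gives p.

2*x^2 - 2*x*y + 3*x - y + 2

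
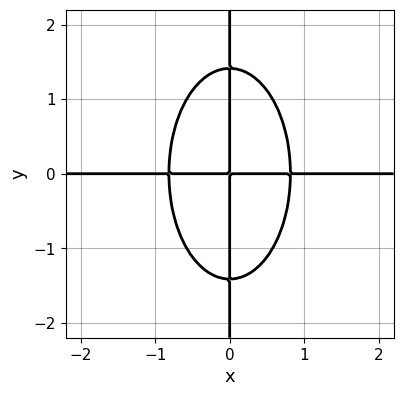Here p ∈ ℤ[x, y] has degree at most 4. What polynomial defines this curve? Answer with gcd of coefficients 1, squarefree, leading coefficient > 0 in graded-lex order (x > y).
(a) deg p = 4.
(b) Observable constraints: every point of the y-axis in the box is on the curve; every point of the x-axis in the box is on the curve.
(c) Matching integer coefficients to the picture gives p.

3*x^3*y + x*y^3 - 2*x*y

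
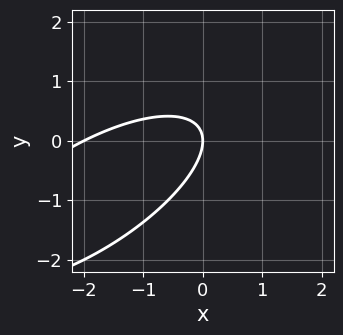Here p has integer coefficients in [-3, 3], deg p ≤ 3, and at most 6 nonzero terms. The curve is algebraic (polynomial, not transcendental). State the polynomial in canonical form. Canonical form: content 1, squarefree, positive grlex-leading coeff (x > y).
x^2 - 2*x*y + 2*y^2 + 2*x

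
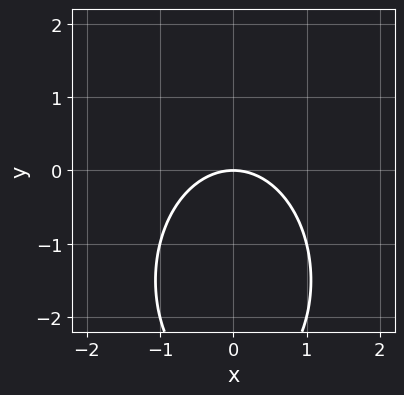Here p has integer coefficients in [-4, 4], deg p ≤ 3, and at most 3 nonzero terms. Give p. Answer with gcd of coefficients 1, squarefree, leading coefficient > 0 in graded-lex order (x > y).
2*x^2 + y^2 + 3*y

1. The degree is 2 — no degree-1 curve has this shape.
2. Symmetries: mirror symmetry x ↦ −x ⇒ only even powers of x.
3. Checking where it meets the axes: one y-axis crossing is at y = 0; it crosses the x-axis at the gridline x = 0.
4. Assembling these constraints gives the stated polynomial.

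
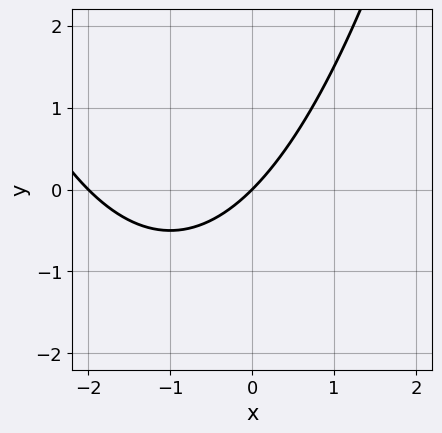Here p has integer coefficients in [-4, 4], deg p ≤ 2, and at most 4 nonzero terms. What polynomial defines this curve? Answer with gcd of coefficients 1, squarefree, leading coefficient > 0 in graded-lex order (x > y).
x^2 + 2*x - 2*y

deg p = 2. A generic line meets the curve in up to 2 points.
From the axis intercepts and sections: it meets the y-axis at y = 0 (among the integer gridlines); the x-axis gridline crossings are at x ∈ {-2, 0}.
Matching integer coefficients to the picture gives p.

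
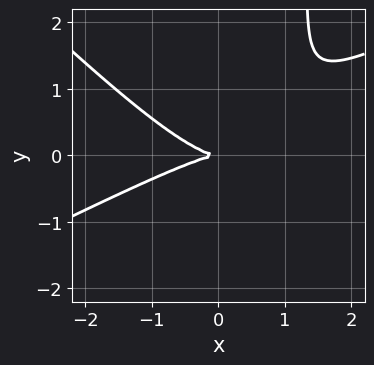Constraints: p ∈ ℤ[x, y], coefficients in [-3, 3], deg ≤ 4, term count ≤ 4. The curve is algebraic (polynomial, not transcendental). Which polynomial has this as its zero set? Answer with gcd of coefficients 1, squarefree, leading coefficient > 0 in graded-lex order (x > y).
Degree: no degree-2 curve has this shape, so deg p = 3.
From the axis intercepts and sections: one y-axis crossing is at y = 0; one x-axis crossing is at x = 0.
Fitting integer coefficients to these (and the overall shape) gives p.

x^3 - x^2*y - 2*x*y^2 + 3*y^2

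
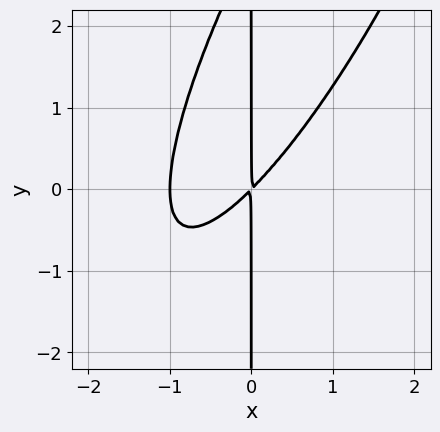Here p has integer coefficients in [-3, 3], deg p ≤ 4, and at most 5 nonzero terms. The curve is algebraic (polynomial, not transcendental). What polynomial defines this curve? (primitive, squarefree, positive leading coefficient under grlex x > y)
3*x^3 - 3*x^2*y + x*y^2 + 3*x^2 - 3*x*y

1. Degree: the shape is more complex than any degree-2 curve, so deg p = 3.
2. From the axis intercepts and sections: the visible y-axis segment lies entirely on the curve; it crosses the x-axis at the gridline x = -1.
3. The integer polynomial consistent with all of this is the stated p.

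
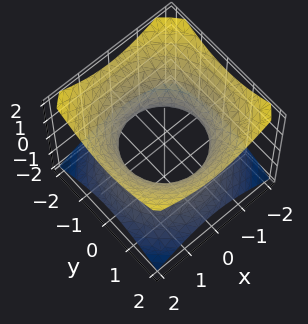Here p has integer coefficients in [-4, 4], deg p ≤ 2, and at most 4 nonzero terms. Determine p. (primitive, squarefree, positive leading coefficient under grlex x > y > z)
(a) Degree: one connected sheet with a waist; a quadric, so deg p = 2.
(b) Symmetries: mirror symmetry z ↦ −z ⇒ only even powers of z; rotational symmetry about the z-axis ⇒ p depends on x, y only through x² + y².
(c) Checking where it meets the axes: it misses every integer gridline on the z-axis; a circular section at z = 0 has radius between 1 and 2.
(d) Together with the visible shape, these determine p as stated.

2*x^2 + 2*y^2 - 3*z^2 - 3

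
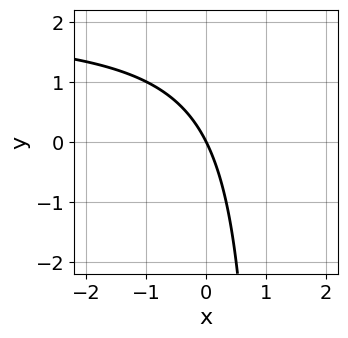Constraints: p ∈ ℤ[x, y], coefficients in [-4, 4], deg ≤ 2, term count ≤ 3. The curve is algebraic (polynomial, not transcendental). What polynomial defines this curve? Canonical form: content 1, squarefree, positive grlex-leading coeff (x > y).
x*y - 2*x - y

deg p = 2. A generic line meets the curve in up to 2 points.
Against the integer gridlines: one x-axis crossing is at x = 0; it meets the y-axis at y = 0 (among the integer gridlines).
Matching integer coefficients to the picture gives p.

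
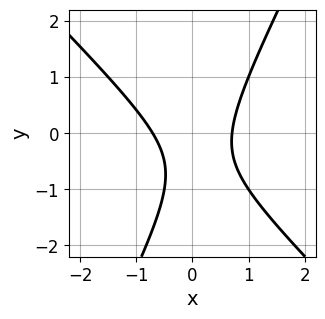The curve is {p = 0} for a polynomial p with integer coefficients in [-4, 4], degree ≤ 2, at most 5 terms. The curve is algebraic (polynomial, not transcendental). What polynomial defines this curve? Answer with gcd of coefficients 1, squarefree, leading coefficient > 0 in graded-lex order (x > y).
(a) deg p = 2. A generic line meets the curve in up to 2 points.
(b) Observable constraints: no y-intercept at any integer in the box.
(c) The integer polynomial consistent with all of this is the stated p.

2*x^2 + x*y - y^2 - y - 1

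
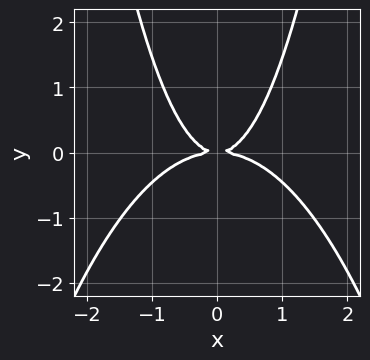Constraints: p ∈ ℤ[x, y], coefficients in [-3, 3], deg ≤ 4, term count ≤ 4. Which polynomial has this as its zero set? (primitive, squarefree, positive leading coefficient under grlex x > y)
2*x^4 + 3*x^2*y - 3*y^2

First, deg p = 4. The shape is more complex than any degree-3 curve.
Then, symmetries: it's symmetric under x → −x, forcing even powers of x.
Next, from the visible intercepts: it meets the y-axis at y = 0 (among the integer gridlines); one x-axis crossing is at x = 0.
Finally, putting this together gives p.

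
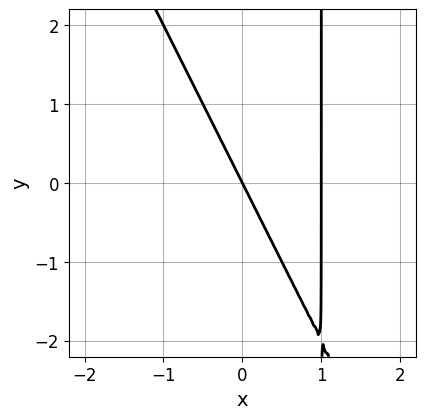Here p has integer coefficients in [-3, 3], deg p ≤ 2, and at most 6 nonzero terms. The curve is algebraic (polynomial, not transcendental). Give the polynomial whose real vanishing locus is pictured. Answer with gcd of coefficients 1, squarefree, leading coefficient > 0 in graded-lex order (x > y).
2*x^2 + x*y - 2*x - y

The degree is 2 — the shape is more complex than any degree-1 curve.
From the visible intercepts: one y-axis crossing is at y = 0; among the integer gridlines, it crosses the x-axis at x ∈ {0, 1}.
Solving for integer coefficients yields p as stated.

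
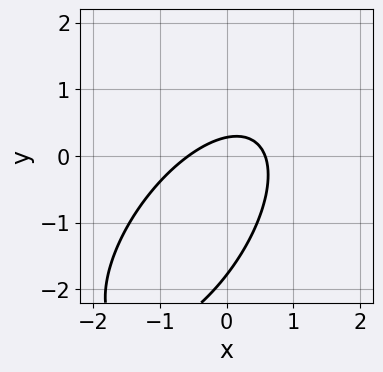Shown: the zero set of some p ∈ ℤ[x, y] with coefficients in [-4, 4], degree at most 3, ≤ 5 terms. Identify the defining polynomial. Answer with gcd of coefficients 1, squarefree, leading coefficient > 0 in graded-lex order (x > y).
3*x^2 - 3*x*y + 2*y^2 + 3*y - 1

The degree is 2 — the shape is more complex than any degree-1 curve.
Solving for integer coefficients yields p as stated.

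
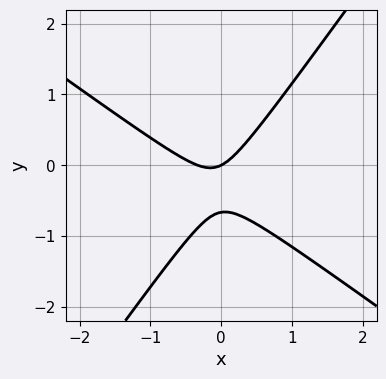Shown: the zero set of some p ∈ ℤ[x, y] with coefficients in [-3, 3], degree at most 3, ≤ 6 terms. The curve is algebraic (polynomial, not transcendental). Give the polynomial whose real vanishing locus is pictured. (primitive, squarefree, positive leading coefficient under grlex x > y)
3*x^2 + 2*x*y - 3*y^2 + x - 2*y

First, the degree is 2 — the shape is more complex than any degree-1 curve.
Next, from the visible intercepts: it meets the x-axis at x = 0 (among the integer gridlines); it meets the y-axis at y = 0 (among the integer gridlines).
Finally, these observations pin down the coefficients.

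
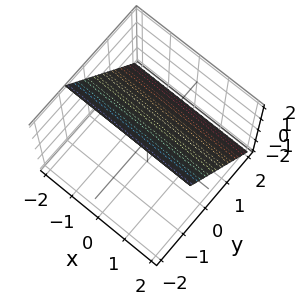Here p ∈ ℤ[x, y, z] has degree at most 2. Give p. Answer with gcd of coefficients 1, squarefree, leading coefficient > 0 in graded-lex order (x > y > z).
1. Degree: the surface is flat (a plane), so deg p = 1.
2. Checking where it meets the axes: it misses every integer gridline on the x-axis; it crosses the z-axis at the gridline z = 1.
3. Matching integer coefficients to the picture gives p.

3*y + 2*z - 2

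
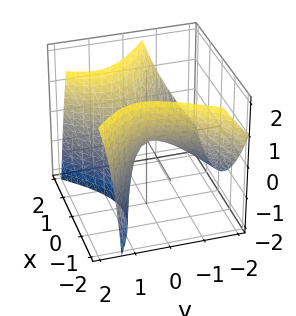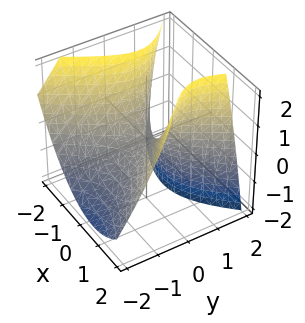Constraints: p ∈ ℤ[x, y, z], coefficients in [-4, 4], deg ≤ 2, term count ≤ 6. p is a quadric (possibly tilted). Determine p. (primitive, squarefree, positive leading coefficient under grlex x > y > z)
3*x^2 + 2*x*y - 3*y^2 + 3*y*z - 3*z

Degree: the shape is more complex than any degree-1 surface, so deg p = 2.
Observable constraints: one z-axis crossing is at z = 0; it meets the y-axis at y = 0 (among the integer gridlines); one x-axis crossing is at x = 0.
Matching integer coefficients to the picture gives p.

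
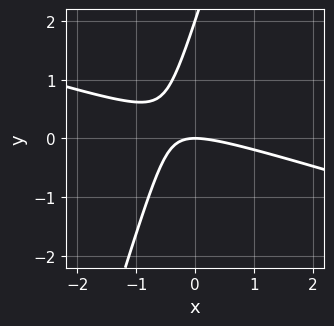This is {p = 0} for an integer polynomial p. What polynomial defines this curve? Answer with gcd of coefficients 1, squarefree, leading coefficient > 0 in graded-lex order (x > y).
x^2 + 3*x*y - y^2 + 2*y

First, the degree is 2 — a generic line meets the curve in up to 2 points.
Next, reading off the gridlines: it crosses the x-axis at the gridline x = 0; the y-axis gridline crossings are at y ∈ {0, 2}.
Finally, together with the visible shape, these determine p as stated.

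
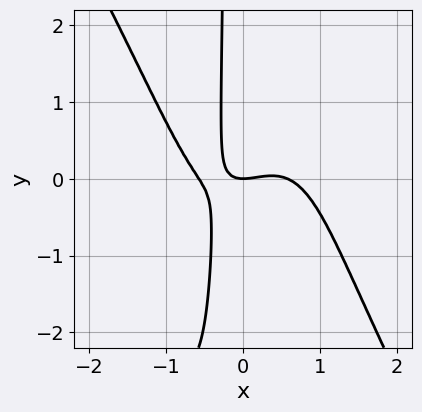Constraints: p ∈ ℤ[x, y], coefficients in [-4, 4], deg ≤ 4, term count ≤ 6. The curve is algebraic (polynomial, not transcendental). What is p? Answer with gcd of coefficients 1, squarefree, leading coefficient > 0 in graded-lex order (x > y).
3*x^4 - x^2*y^2 - x^2 + 3*x*y + y

Degree: a generic line meets the curve in up to 4 points, so deg p = 4.
Against the integer gridlines: one y-axis crossing is at y = 0; one x-axis crossing is at x = 0.
Assembling these constraints gives the stated polynomial.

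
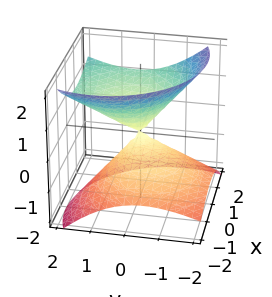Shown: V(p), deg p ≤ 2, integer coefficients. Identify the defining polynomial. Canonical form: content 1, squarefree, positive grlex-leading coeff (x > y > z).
(a) deg p = 2.
(b) Against the integer gridlines: one z-axis crossing is at z = 0; it meets the y-axis at y = 0 (among the integer gridlines); one x-axis crossing is at x = 0.
(c) Fitting integer coefficients to these (and the overall shape) gives p.

2*x^2 - 2*x*z + 2*y^2 - 2*y*z - 3*z^2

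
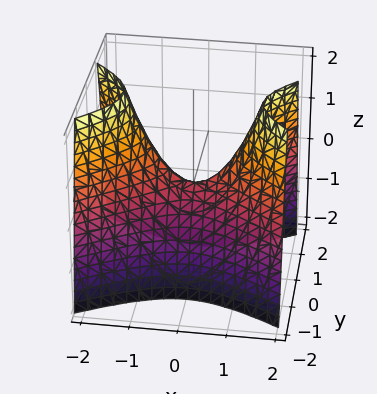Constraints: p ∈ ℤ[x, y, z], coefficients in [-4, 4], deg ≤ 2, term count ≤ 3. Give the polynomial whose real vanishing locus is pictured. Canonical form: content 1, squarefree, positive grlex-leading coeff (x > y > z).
First, the degree is 2 — a saddle surface; a quadric.
Next, symmetries: the x ↦ −x reflection is a symmetry, so x appears only in even powers; the y ↦ −y reflection is a symmetry, so y appears only in even powers.
Next, observable constraints: it meets the y-axis at y = 0 (among the integer gridlines); it meets the x-axis at x = 0 (among the integer gridlines); it meets the z-axis at z = 0 (among the integer gridlines).
Finally, the integer polynomial consistent with all of this is the stated p.

x^2 - 2*y^2 - z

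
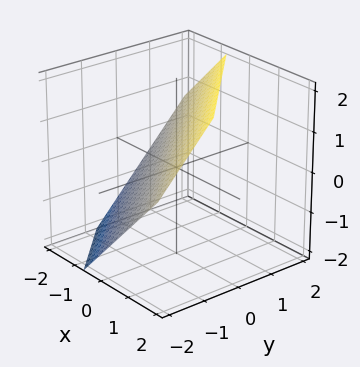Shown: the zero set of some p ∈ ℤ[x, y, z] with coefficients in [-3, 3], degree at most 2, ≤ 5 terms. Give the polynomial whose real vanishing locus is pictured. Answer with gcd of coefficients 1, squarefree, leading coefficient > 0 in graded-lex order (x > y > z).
(a) The degree is 1 — the surface is flat (a plane).
(b) Putting this together gives p.

3*x + 3*y - 3*z + 2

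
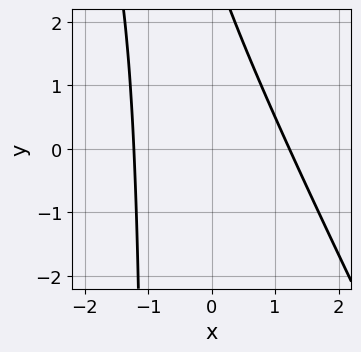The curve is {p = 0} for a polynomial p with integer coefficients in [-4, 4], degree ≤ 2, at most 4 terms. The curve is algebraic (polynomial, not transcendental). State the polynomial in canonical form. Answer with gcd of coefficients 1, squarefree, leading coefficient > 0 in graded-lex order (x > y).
(a) Degree: a generic line meets the curve in up to 2 points, so deg p = 2.
(b) Reading off the gridlines: the curve avoids every integer y-axis point in the box.
(c) These observations pin down the coefficients.

2*x^2 + x*y + y - 3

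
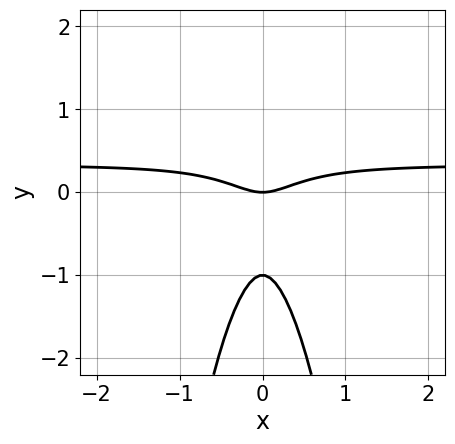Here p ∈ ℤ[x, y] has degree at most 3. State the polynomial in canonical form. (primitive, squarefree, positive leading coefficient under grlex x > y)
(a) Degree: the shape is more complex than any degree-2 curve, so deg p = 3.
(b) Symmetries: mirror symmetry x ↦ −x ⇒ only even powers of x.
(c) Reading off the gridlines: it meets the x-axis at x = 0 (among the integer gridlines); the y-axis gridline crossings are at y ∈ {-1, 0}.
(d) The integer polynomial consistent with all of this is the stated p.

3*x^2*y - x^2 + y^2 + y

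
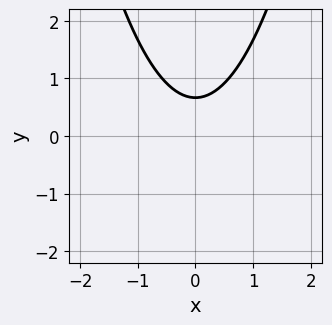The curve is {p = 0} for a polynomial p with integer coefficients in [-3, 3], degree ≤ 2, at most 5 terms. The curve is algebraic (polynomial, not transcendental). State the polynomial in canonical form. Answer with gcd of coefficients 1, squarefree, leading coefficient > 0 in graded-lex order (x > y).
3*x^2 - 3*y + 2

First, the degree is 2 — the shape is more complex than any degree-1 curve.
Then, symmetries: the x ↦ −x reflection is a symmetry, so x appears only in even powers.
Then, checking where it meets the axes: no x-intercept at any integer in the box.
Finally, fitting integer coefficients to these (and the overall shape) gives p.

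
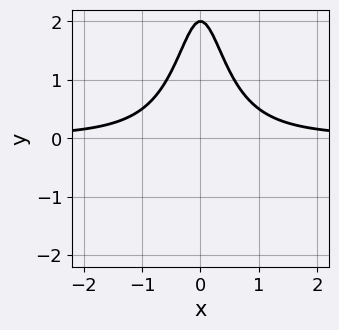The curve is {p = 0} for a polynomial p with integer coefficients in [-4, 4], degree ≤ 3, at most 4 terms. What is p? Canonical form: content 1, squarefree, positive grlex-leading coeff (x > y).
3*x^2*y + y - 2

Degree: the shape is more complex than any degree-2 curve, so deg p = 3.
Symmetries: it's symmetric under x → −x, forcing even powers of x.
From the visible intercepts: it meets the y-axis at y = 2 (among the integer gridlines); no x-intercept at any integer in the box.
These observations pin down the coefficients.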